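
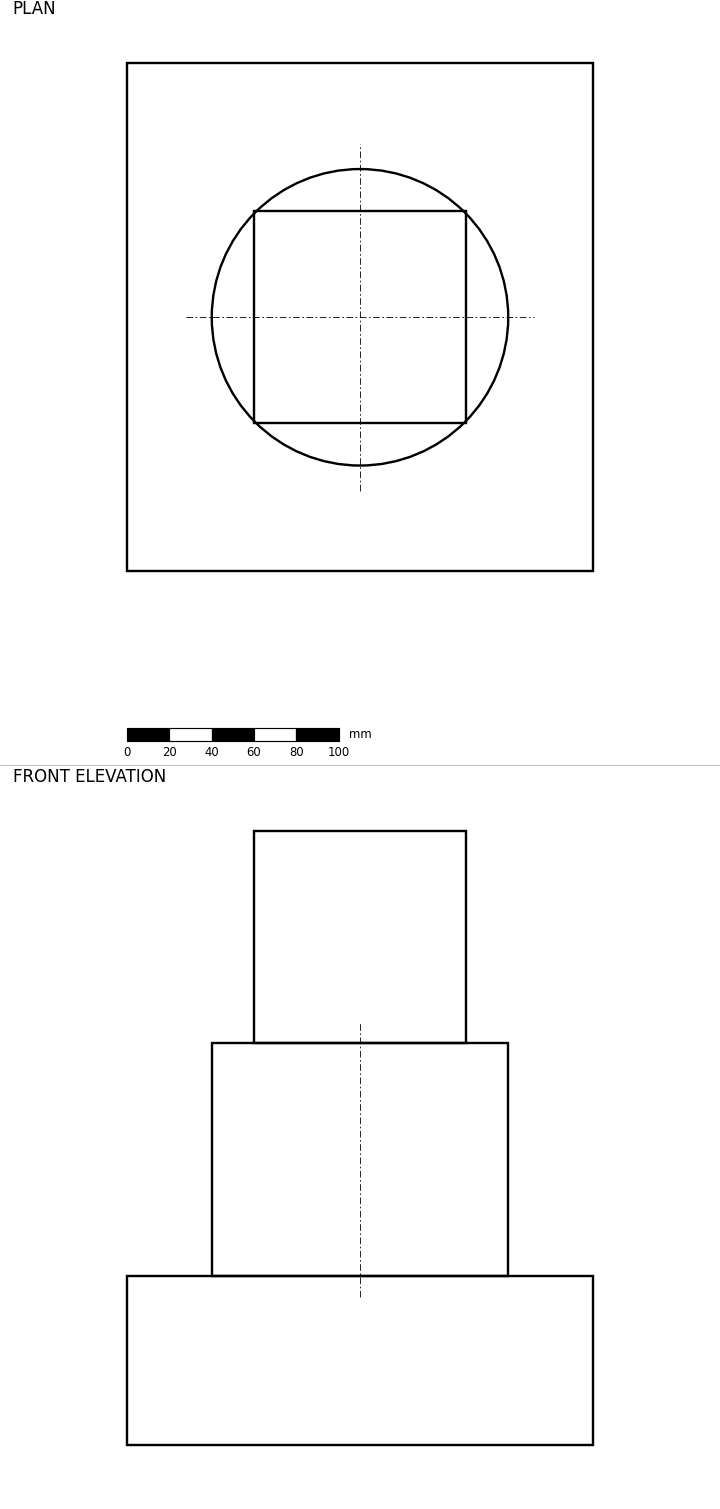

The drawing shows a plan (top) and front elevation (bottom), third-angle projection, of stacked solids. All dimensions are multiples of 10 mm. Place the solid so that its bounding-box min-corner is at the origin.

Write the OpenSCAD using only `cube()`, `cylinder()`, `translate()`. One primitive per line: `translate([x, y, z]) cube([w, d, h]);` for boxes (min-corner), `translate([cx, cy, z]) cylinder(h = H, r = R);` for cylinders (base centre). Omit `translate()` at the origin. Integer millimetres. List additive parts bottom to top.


cube([220, 240, 80]);
translate([110, 120, 80]) cylinder(h = 110, r = 70);
translate([60, 70, 190]) cube([100, 100, 100]);


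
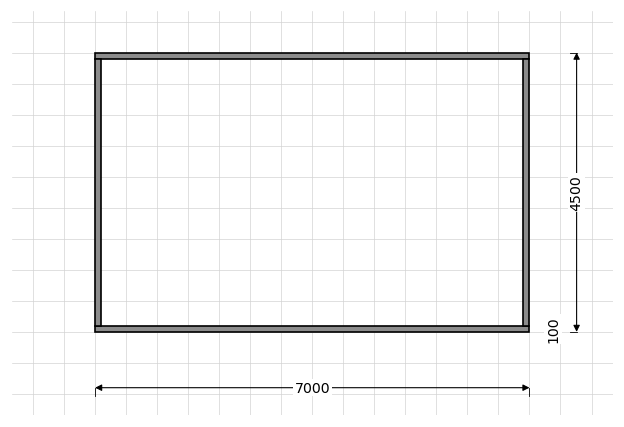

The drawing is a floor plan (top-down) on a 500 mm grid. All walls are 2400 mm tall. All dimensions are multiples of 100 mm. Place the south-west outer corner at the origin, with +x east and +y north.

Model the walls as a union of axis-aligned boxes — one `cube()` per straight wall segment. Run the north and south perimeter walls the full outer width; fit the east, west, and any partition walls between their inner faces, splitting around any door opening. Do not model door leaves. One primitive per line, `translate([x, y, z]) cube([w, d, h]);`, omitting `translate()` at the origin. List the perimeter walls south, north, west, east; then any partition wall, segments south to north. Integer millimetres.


cube([7000, 100, 2400]);
translate([0, 4400, 0]) cube([7000, 100, 2400]);
translate([0, 100, 0]) cube([100, 4300, 2400]);
translate([6900, 100, 0]) cube([100, 4300, 2400]);


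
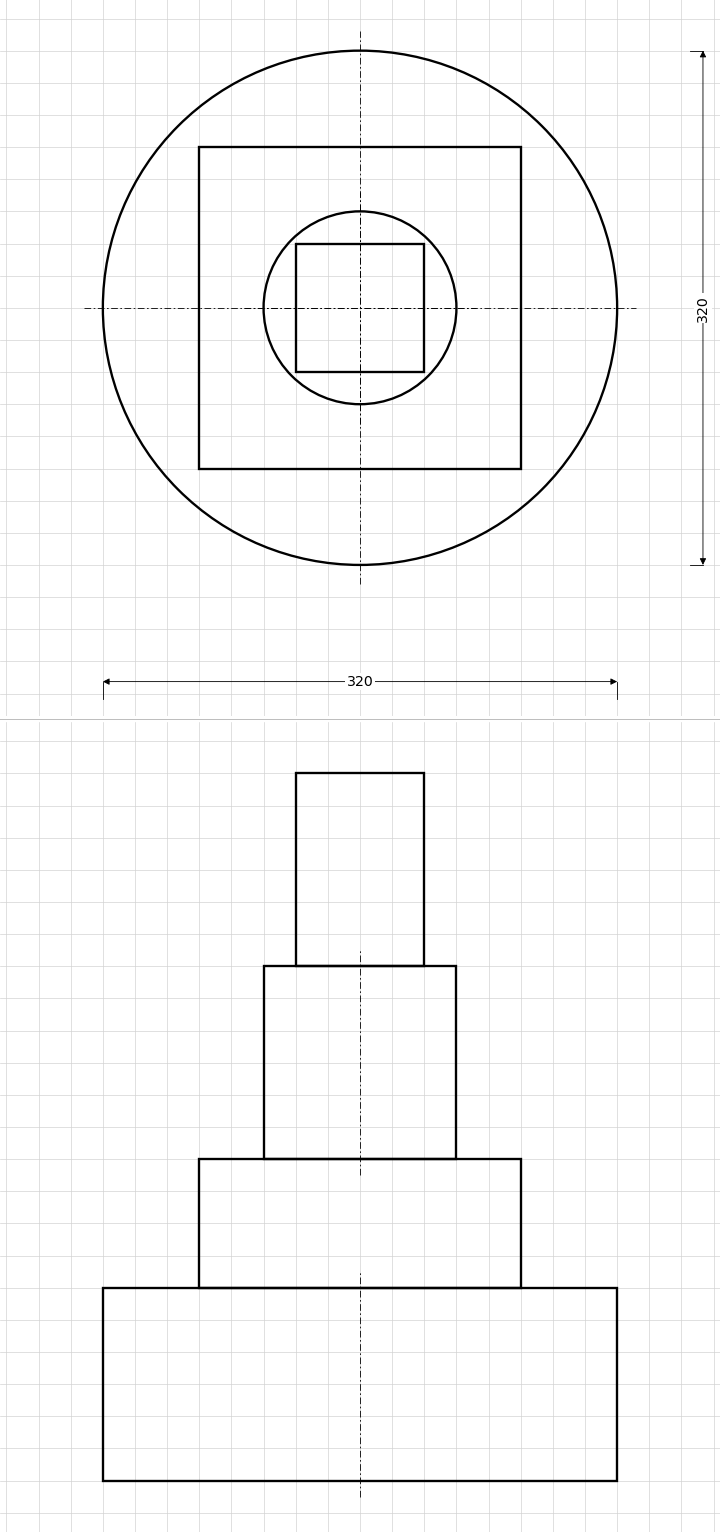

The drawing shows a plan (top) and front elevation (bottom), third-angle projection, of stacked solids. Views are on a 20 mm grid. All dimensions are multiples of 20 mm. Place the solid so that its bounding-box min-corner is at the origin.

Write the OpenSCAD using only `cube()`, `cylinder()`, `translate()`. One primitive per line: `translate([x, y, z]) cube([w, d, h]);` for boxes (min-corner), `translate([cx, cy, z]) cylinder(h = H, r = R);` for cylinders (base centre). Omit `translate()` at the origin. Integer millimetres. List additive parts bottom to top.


translate([160, 160, 0]) cylinder(h = 120, r = 160);
translate([60, 60, 120]) cube([200, 200, 80]);
translate([160, 160, 200]) cylinder(h = 120, r = 60);
translate([120, 120, 320]) cube([80, 80, 120]);


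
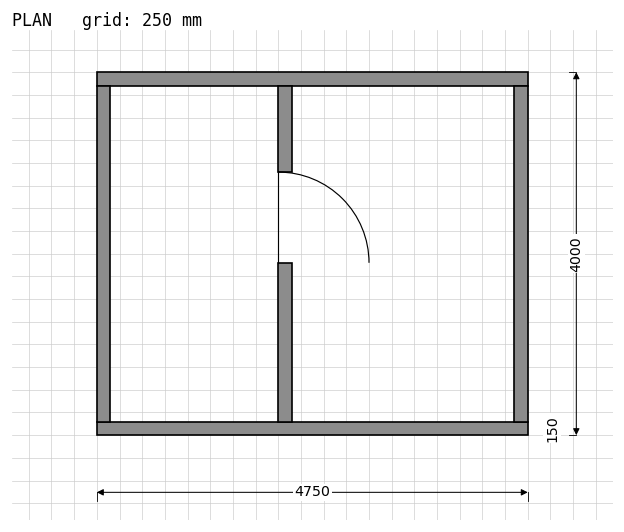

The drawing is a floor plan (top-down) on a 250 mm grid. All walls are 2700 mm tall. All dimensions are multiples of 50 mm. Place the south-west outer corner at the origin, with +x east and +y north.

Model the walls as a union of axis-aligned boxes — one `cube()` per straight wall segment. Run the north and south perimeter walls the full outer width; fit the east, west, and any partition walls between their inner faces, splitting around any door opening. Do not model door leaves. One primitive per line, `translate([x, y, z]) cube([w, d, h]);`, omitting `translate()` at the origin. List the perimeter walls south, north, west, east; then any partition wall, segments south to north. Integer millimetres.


cube([4750, 150, 2700]);
translate([0, 3850, 0]) cube([4750, 150, 2700]);
translate([0, 150, 0]) cube([150, 3700, 2700]);
translate([4600, 150, 0]) cube([150, 3700, 2700]);
translate([2000, 150, 0]) cube([150, 1750, 2700]);
translate([2000, 2900, 0]) cube([150, 950, 2700]);


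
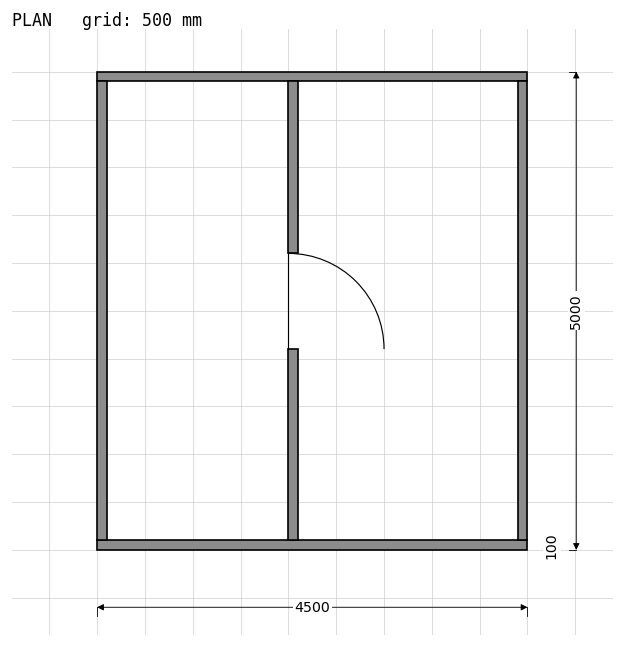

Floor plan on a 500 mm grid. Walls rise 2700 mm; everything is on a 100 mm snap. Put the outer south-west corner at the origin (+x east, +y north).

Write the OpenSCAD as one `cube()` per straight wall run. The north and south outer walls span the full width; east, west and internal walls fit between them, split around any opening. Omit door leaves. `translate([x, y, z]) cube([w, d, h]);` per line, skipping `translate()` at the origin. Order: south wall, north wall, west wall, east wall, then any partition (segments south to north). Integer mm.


cube([4500, 100, 2700]);
translate([0, 4900, 0]) cube([4500, 100, 2700]);
translate([0, 100, 0]) cube([100, 4800, 2700]);
translate([4400, 100, 0]) cube([100, 4800, 2700]);
translate([2000, 100, 0]) cube([100, 2000, 2700]);
translate([2000, 3100, 0]) cube([100, 1800, 2700]);


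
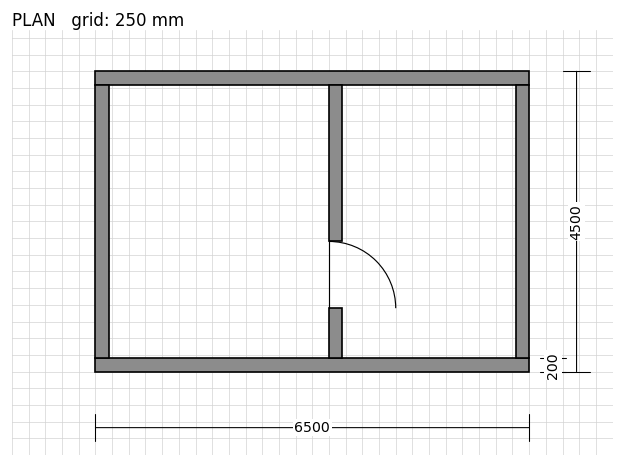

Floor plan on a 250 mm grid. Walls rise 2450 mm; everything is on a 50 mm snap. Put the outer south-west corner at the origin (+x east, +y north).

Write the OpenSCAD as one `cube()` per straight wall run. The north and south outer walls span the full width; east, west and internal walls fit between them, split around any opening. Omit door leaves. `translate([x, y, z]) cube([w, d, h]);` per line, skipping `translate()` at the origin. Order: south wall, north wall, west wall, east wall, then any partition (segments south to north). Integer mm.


cube([6500, 200, 2450]);
translate([0, 4300, 0]) cube([6500, 200, 2450]);
translate([0, 200, 0]) cube([200, 4100, 2450]);
translate([6300, 200, 0]) cube([200, 4100, 2450]);
translate([3500, 200, 0]) cube([200, 750, 2450]);
translate([3500, 1950, 0]) cube([200, 2350, 2450]);


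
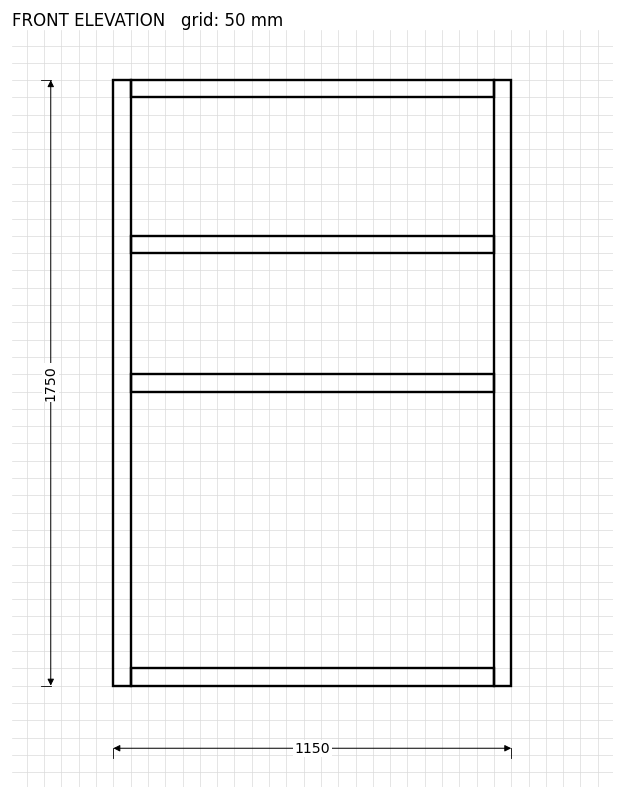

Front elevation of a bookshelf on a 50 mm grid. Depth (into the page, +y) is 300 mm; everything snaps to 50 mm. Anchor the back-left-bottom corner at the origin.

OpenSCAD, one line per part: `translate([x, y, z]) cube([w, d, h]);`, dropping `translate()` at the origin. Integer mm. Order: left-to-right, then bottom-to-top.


cube([50, 300, 1750]);
translate([50, 0, 0]) cube([1050, 300, 50]);
translate([50, 0, 850]) cube([1050, 300, 50]);
translate([50, 0, 1250]) cube([1050, 300, 50]);
translate([50, 0, 1700]) cube([1050, 300, 50]);
translate([1100, 0, 0]) cube([50, 300, 1750]);


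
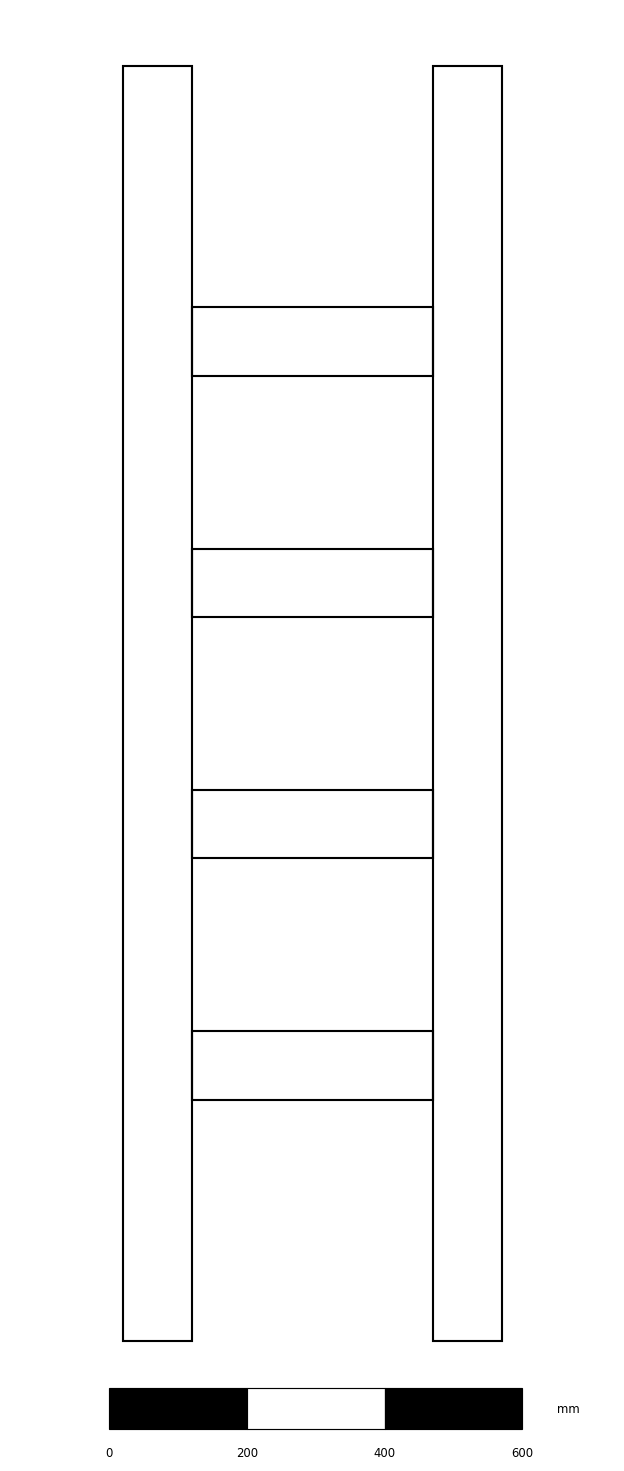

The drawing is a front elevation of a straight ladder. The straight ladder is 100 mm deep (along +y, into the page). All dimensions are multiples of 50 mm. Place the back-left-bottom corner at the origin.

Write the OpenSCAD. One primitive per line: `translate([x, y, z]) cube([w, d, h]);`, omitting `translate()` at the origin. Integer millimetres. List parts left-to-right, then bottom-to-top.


cube([100, 100, 1850]);
translate([100, 0, 350]) cube([350, 100, 100]);
translate([100, 0, 700]) cube([350, 100, 100]);
translate([100, 0, 1050]) cube([350, 100, 100]);
translate([100, 0, 1400]) cube([350, 100, 100]);
translate([450, 0, 0]) cube([100, 100, 1850]);


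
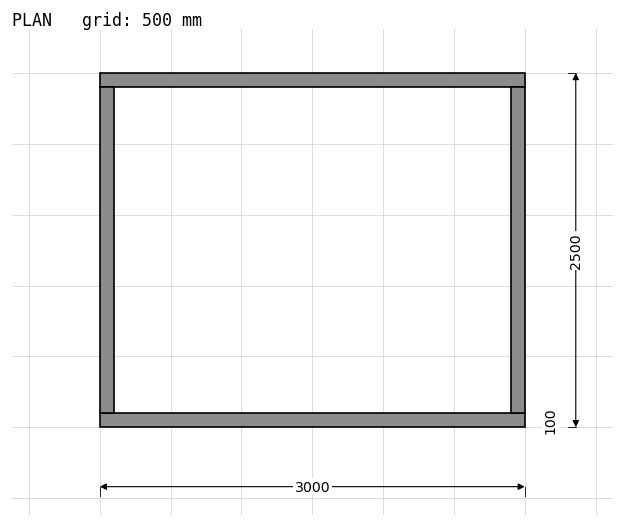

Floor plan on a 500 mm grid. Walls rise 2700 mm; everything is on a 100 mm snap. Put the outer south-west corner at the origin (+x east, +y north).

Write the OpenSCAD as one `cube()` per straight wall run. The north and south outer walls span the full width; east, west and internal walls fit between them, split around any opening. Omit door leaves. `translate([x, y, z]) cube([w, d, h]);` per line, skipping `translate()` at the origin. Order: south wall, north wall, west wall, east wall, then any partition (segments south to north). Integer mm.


cube([3000, 100, 2700]);
translate([0, 2400, 0]) cube([3000, 100, 2700]);
translate([0, 100, 0]) cube([100, 2300, 2700]);
translate([2900, 100, 0]) cube([100, 2300, 2700]);


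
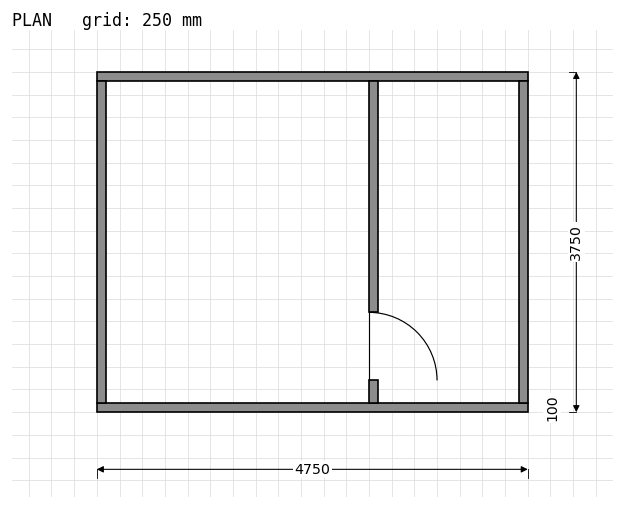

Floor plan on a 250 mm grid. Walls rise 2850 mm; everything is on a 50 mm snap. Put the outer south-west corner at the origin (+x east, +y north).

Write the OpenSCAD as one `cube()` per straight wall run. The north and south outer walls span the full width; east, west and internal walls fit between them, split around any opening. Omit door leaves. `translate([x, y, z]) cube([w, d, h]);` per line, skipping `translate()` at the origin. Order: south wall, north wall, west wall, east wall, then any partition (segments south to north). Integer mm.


cube([4750, 100, 2850]);
translate([0, 3650, 0]) cube([4750, 100, 2850]);
translate([0, 100, 0]) cube([100, 3550, 2850]);
translate([4650, 100, 0]) cube([100, 3550, 2850]);
translate([3000, 100, 0]) cube([100, 250, 2850]);
translate([3000, 1100, 0]) cube([100, 2550, 2850]);


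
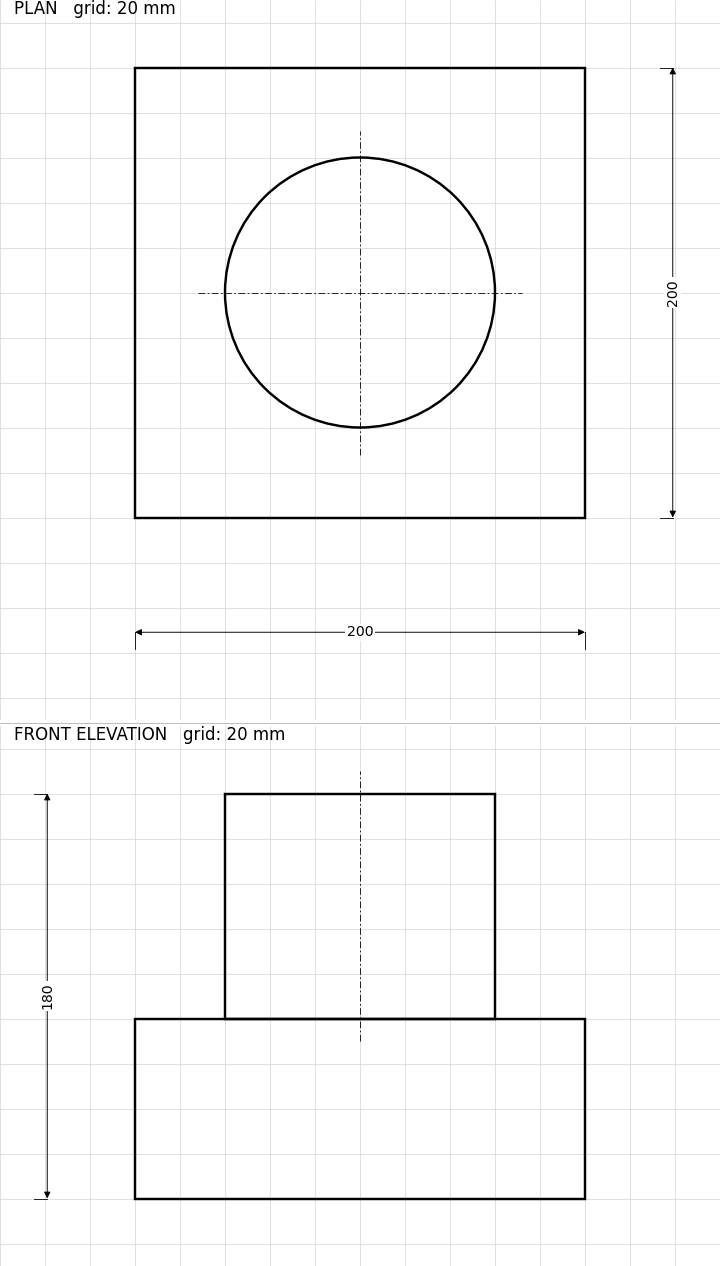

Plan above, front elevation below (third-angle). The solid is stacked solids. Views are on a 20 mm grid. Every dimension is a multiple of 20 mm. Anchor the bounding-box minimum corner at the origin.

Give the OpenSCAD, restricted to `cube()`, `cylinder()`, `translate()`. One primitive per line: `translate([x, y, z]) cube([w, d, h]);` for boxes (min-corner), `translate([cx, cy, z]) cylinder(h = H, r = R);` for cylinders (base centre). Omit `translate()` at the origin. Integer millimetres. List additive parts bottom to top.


cube([200, 200, 80]);
translate([100, 100, 80]) cylinder(h = 100, r = 60);


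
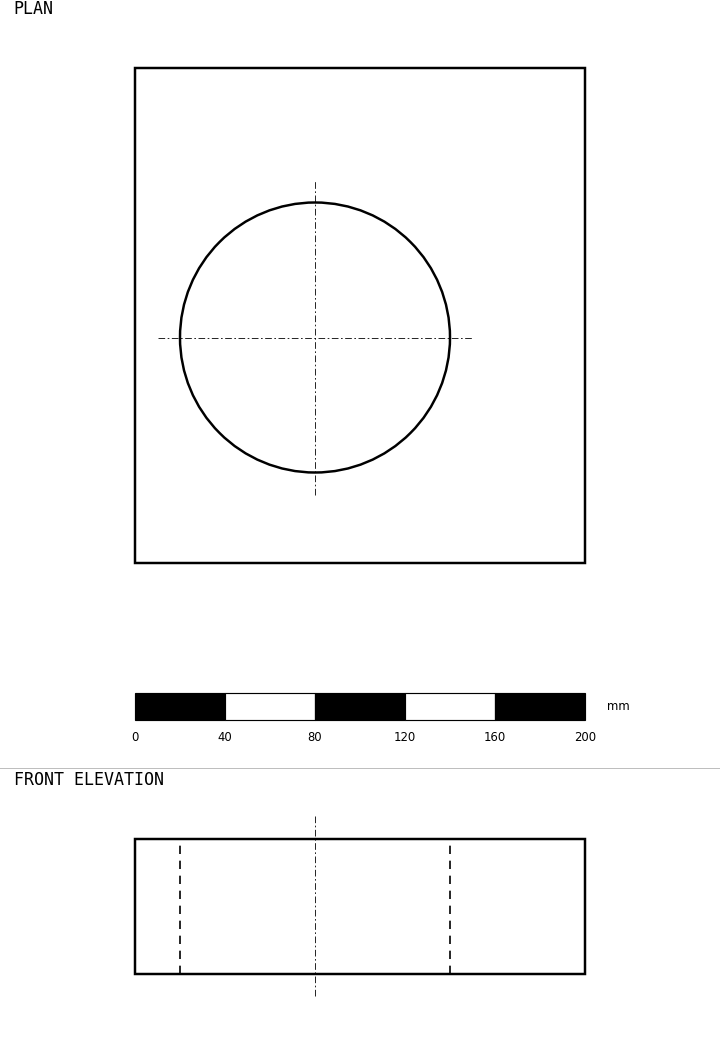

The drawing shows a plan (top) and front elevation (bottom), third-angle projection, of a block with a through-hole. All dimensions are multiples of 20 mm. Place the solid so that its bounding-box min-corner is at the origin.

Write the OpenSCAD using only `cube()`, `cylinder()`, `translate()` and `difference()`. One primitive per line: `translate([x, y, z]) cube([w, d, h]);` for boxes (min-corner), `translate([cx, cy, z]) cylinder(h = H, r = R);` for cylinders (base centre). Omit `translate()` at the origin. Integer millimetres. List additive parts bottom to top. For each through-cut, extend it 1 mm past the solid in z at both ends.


difference() {
  cube([200, 220, 60]);
  translate([80, 100, -1]) cylinder(h = 62, r = 60);
}


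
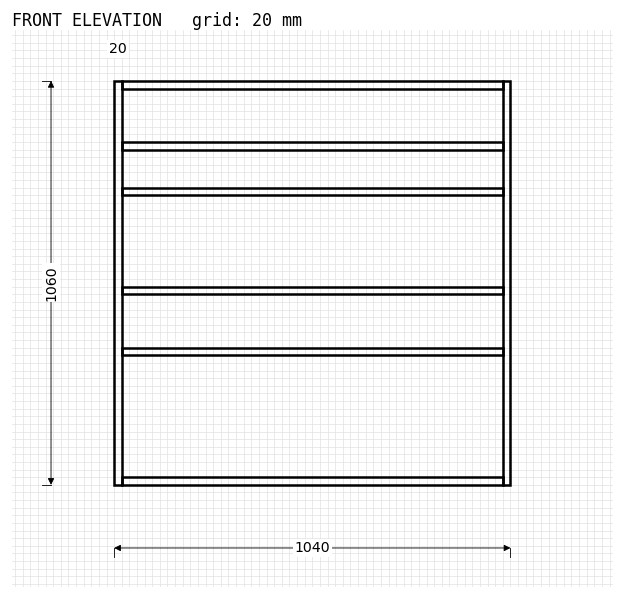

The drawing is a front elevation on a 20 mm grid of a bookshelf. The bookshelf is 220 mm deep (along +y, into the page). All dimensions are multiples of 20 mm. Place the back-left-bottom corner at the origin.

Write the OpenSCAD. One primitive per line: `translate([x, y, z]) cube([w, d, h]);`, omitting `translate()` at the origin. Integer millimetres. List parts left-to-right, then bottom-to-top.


cube([20, 220, 1060]);
translate([20, 0, 0]) cube([1000, 220, 20]);
translate([20, 0, 340]) cube([1000, 220, 20]);
translate([20, 0, 500]) cube([1000, 220, 20]);
translate([20, 0, 760]) cube([1000, 220, 20]);
translate([20, 0, 880]) cube([1000, 220, 20]);
translate([20, 0, 1040]) cube([1000, 220, 20]);
translate([1020, 0, 0]) cube([20, 220, 1060]);


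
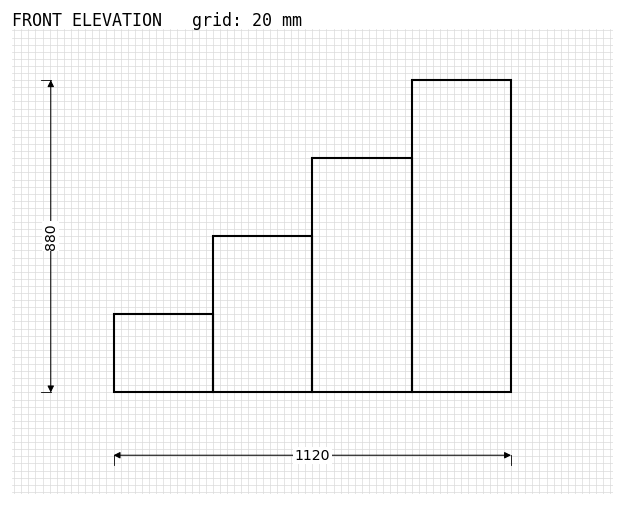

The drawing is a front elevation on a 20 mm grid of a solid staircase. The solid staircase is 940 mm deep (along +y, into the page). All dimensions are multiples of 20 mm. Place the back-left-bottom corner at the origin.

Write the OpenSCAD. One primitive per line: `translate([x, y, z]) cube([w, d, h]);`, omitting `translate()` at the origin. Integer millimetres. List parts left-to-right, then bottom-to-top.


cube([280, 940, 220]);
translate([280, 0, 0]) cube([280, 940, 440]);
translate([560, 0, 0]) cube([280, 940, 660]);
translate([840, 0, 0]) cube([280, 940, 880]);


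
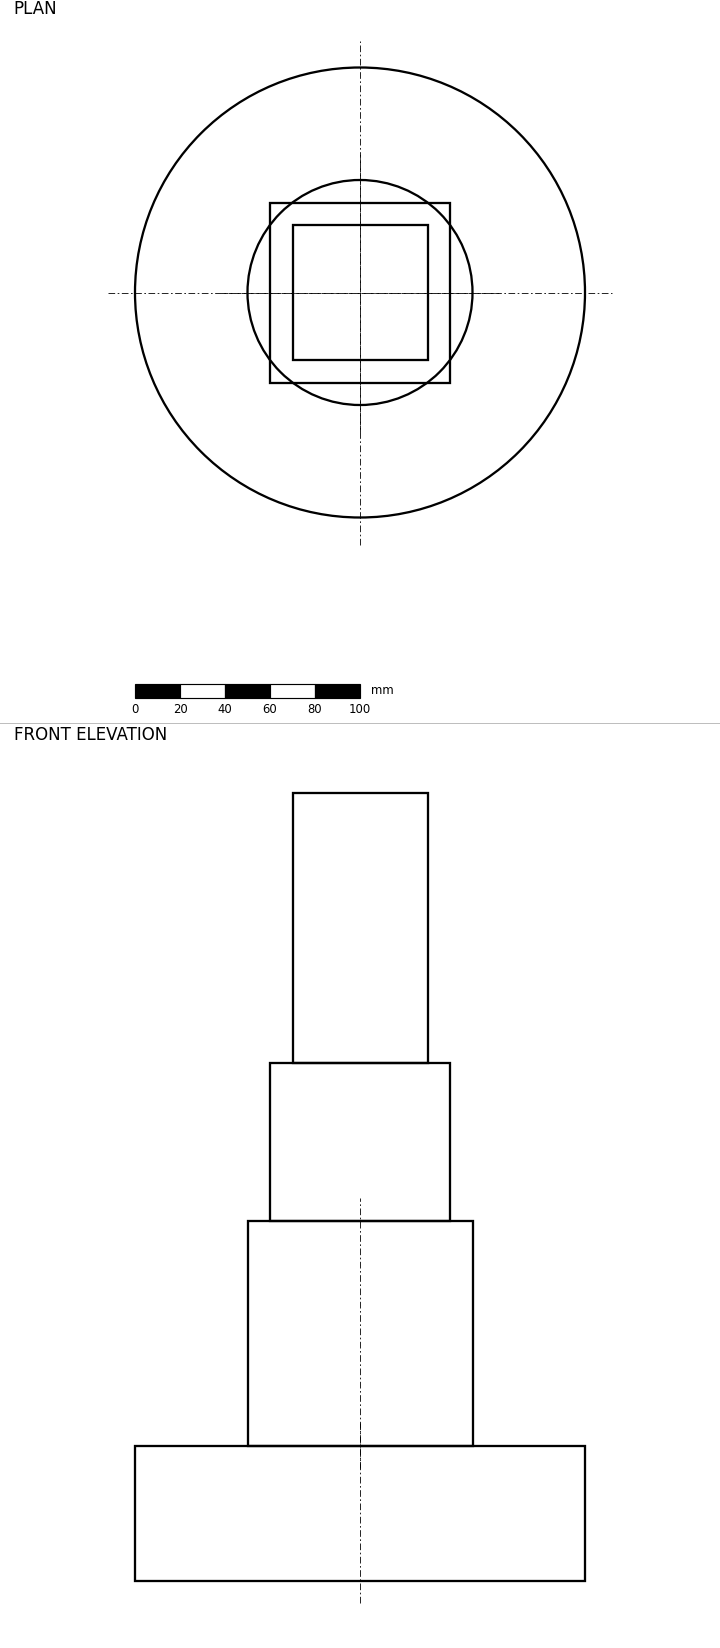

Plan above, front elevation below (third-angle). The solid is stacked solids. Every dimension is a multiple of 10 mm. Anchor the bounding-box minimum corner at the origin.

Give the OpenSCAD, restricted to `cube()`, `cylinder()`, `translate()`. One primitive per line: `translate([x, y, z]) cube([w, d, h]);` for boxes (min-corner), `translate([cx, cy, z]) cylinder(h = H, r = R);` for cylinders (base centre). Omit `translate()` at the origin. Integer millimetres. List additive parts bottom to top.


translate([100, 100, 0]) cylinder(h = 60, r = 100);
translate([100, 100, 60]) cylinder(h = 100, r = 50);
translate([60, 60, 160]) cube([80, 80, 70]);
translate([70, 70, 230]) cube([60, 60, 120]);


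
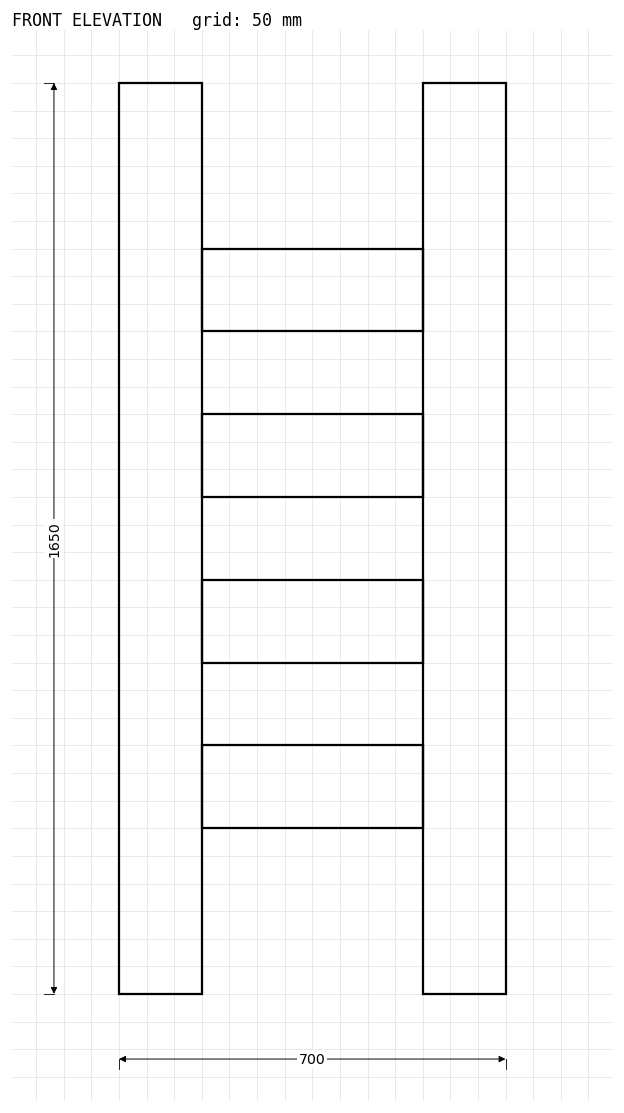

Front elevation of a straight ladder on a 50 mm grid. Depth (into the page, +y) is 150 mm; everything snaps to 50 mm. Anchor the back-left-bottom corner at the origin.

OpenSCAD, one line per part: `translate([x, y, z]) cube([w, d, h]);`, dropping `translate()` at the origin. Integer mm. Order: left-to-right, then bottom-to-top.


cube([150, 150, 1650]);
translate([150, 0, 300]) cube([400, 150, 150]);
translate([150, 0, 600]) cube([400, 150, 150]);
translate([150, 0, 900]) cube([400, 150, 150]);
translate([150, 0, 1200]) cube([400, 150, 150]);
translate([550, 0, 0]) cube([150, 150, 1650]);


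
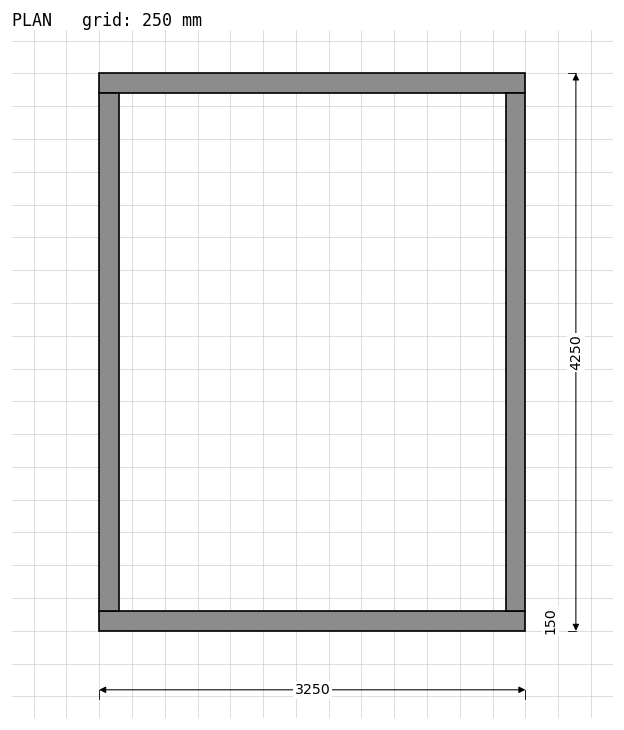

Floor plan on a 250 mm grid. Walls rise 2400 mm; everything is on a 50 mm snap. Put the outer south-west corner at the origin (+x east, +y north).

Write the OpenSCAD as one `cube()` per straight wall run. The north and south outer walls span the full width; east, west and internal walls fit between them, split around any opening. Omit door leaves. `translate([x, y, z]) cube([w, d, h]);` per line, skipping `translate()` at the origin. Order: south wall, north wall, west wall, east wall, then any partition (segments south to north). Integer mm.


cube([3250, 150, 2400]);
translate([0, 4100, 0]) cube([3250, 150, 2400]);
translate([0, 150, 0]) cube([150, 3950, 2400]);
translate([3100, 150, 0]) cube([150, 3950, 2400]);


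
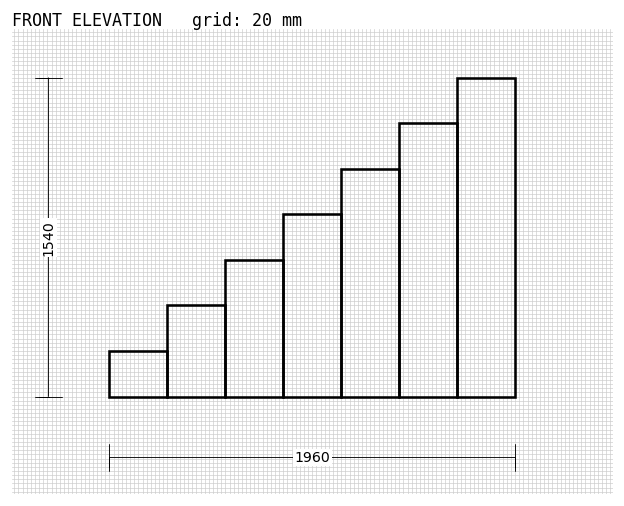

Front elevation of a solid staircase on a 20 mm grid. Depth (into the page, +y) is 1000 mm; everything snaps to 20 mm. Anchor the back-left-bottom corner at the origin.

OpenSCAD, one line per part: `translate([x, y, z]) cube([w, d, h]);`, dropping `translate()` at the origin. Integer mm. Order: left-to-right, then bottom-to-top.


cube([280, 1000, 220]);
translate([280, 0, 0]) cube([280, 1000, 440]);
translate([560, 0, 0]) cube([280, 1000, 660]);
translate([840, 0, 0]) cube([280, 1000, 880]);
translate([1120, 0, 0]) cube([280, 1000, 1100]);
translate([1400, 0, 0]) cube([280, 1000, 1320]);
translate([1680, 0, 0]) cube([280, 1000, 1540]);


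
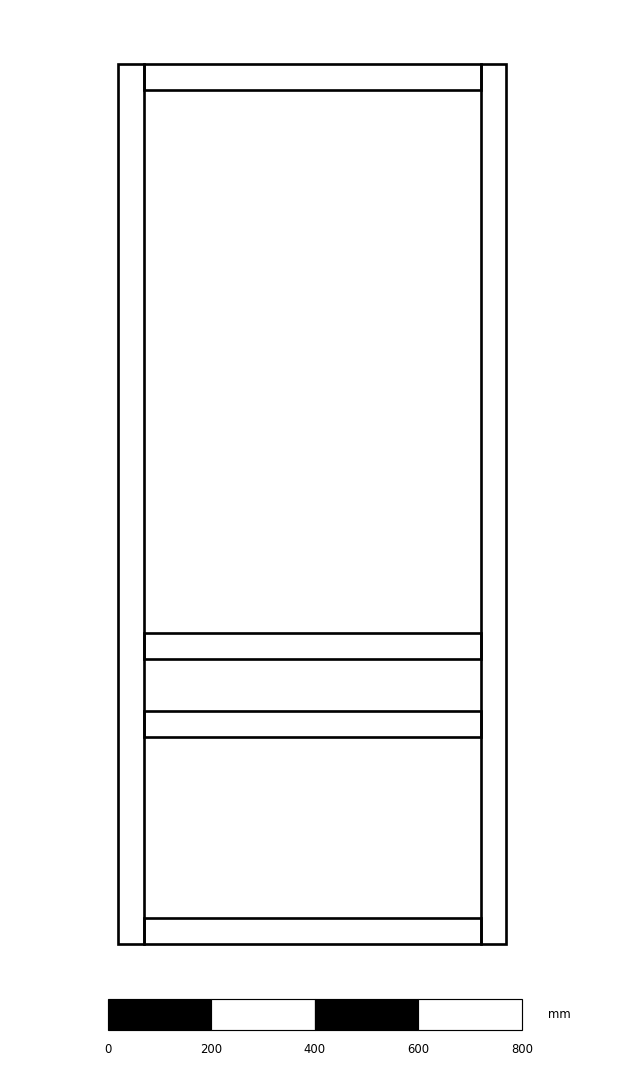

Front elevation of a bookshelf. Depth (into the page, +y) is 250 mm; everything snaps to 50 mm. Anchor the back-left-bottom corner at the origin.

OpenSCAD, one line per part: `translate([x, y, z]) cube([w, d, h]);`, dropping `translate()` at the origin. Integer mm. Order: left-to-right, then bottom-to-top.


cube([50, 250, 1700]);
translate([50, 0, 0]) cube([650, 250, 50]);
translate([50, 0, 400]) cube([650, 250, 50]);
translate([50, 0, 550]) cube([650, 250, 50]);
translate([50, 0, 1650]) cube([650, 250, 50]);
translate([700, 0, 0]) cube([50, 250, 1700]);


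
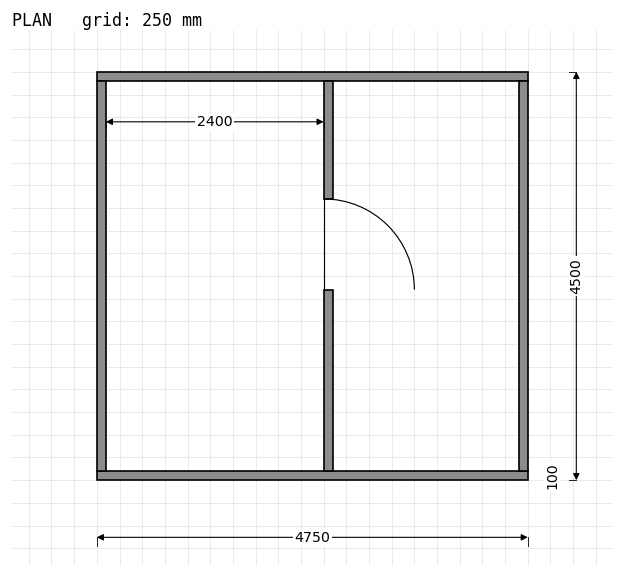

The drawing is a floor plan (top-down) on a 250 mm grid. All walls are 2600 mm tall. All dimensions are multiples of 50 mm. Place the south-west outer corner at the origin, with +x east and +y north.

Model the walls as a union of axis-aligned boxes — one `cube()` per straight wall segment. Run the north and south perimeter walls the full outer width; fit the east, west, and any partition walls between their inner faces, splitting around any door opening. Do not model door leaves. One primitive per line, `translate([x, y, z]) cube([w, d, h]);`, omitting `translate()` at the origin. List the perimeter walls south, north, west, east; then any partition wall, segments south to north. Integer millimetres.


cube([4750, 100, 2600]);
translate([0, 4400, 0]) cube([4750, 100, 2600]);
translate([0, 100, 0]) cube([100, 4300, 2600]);
translate([4650, 100, 0]) cube([100, 4300, 2600]);
translate([2500, 100, 0]) cube([100, 2000, 2600]);
translate([2500, 3100, 0]) cube([100, 1300, 2600]);


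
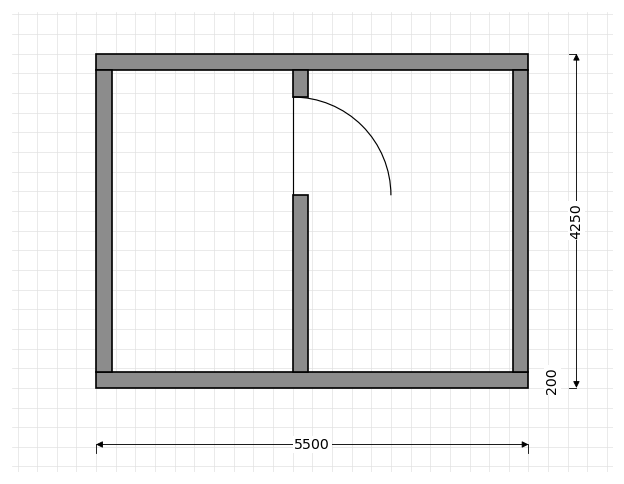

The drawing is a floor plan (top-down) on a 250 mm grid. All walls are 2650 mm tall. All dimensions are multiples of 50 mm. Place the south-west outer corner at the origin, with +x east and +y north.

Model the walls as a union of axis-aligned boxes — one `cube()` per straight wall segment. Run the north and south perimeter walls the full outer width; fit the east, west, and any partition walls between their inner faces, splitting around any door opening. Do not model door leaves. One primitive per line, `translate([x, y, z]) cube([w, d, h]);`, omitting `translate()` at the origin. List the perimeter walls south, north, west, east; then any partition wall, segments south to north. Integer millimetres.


cube([5500, 200, 2650]);
translate([0, 4050, 0]) cube([5500, 200, 2650]);
translate([0, 200, 0]) cube([200, 3850, 2650]);
translate([5300, 200, 0]) cube([200, 3850, 2650]);
translate([2500, 200, 0]) cube([200, 2250, 2650]);
translate([2500, 3700, 0]) cube([200, 350, 2650]);


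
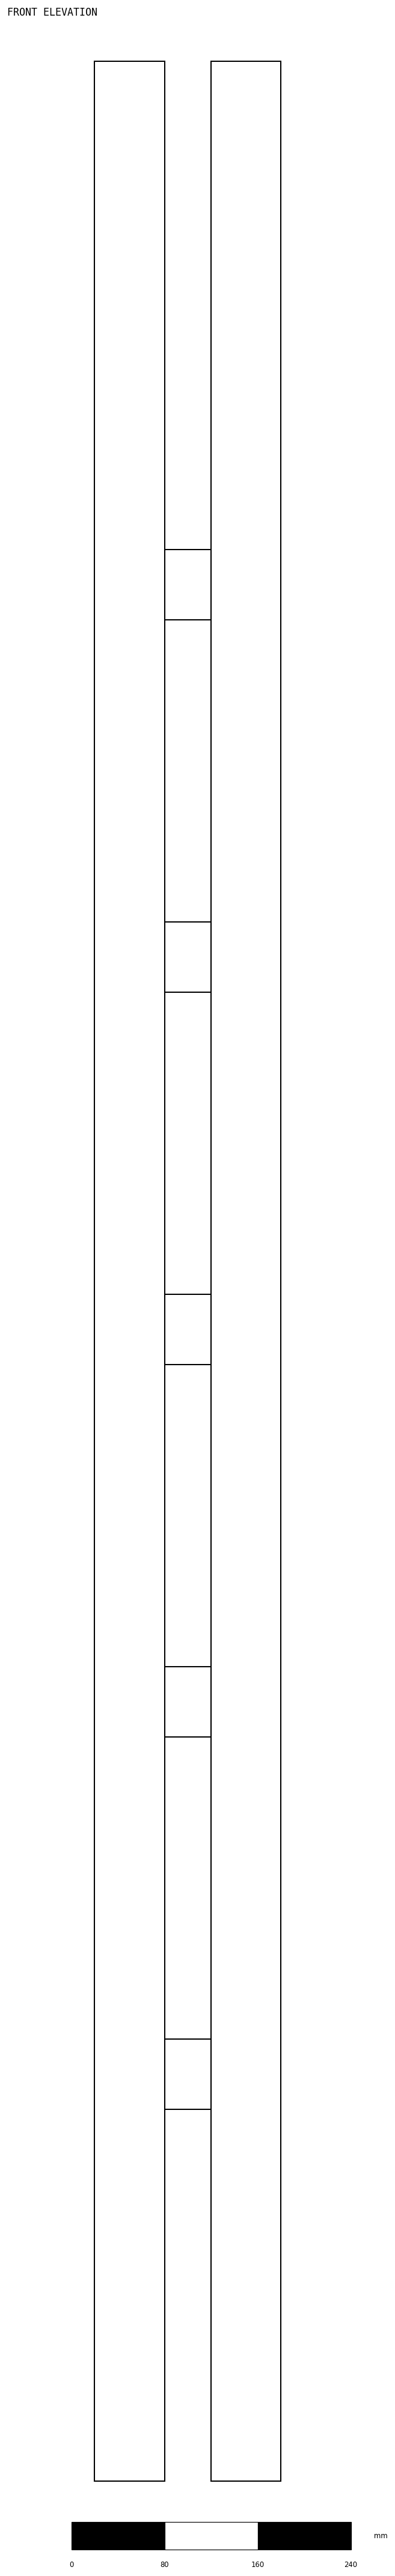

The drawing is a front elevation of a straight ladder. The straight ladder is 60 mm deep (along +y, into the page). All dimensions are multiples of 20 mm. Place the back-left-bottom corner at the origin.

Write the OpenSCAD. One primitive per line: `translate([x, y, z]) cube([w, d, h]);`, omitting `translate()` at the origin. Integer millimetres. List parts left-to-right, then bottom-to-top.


cube([60, 60, 2080]);
translate([60, 0, 320]) cube([40, 60, 60]);
translate([60, 0, 640]) cube([40, 60, 60]);
translate([60, 0, 960]) cube([40, 60, 60]);
translate([60, 0, 1280]) cube([40, 60, 60]);
translate([60, 0, 1600]) cube([40, 60, 60]);
translate([100, 0, 0]) cube([60, 60, 2080]);


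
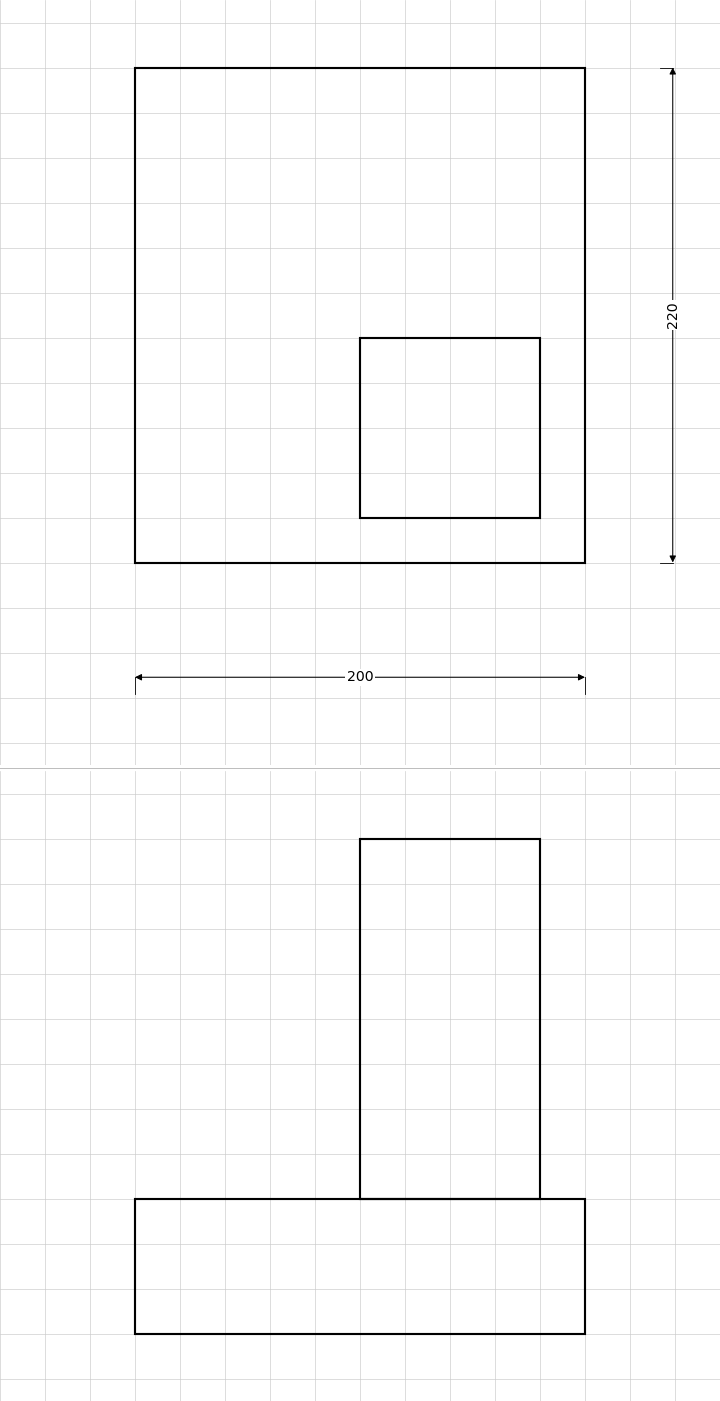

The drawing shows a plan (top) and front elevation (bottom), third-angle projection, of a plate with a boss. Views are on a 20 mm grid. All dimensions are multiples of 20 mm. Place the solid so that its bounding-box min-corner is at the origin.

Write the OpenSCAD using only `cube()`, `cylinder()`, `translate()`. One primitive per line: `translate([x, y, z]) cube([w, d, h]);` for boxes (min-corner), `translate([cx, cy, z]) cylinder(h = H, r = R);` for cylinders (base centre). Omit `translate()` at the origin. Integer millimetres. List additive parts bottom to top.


cube([200, 220, 60]);
translate([100, 20, 60]) cube([80, 80, 160]);


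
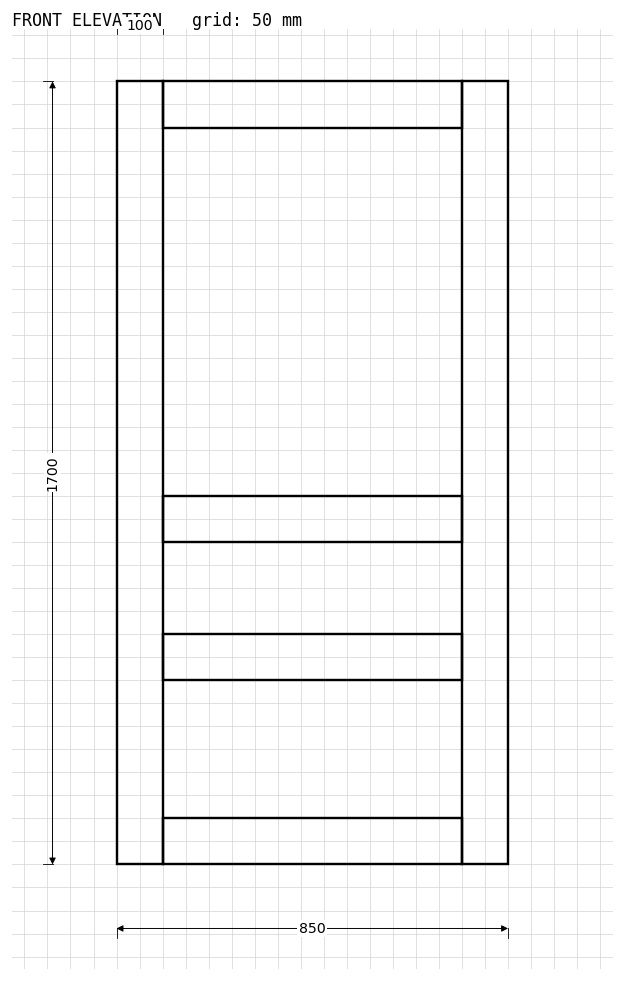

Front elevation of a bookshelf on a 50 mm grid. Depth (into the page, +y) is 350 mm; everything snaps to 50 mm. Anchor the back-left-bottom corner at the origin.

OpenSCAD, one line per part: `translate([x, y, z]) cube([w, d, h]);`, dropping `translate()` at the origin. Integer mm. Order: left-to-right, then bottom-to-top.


cube([100, 350, 1700]);
translate([100, 0, 0]) cube([650, 350, 100]);
translate([100, 0, 400]) cube([650, 350, 100]);
translate([100, 0, 700]) cube([650, 350, 100]);
translate([100, 0, 1600]) cube([650, 350, 100]);
translate([750, 0, 0]) cube([100, 350, 1700]);


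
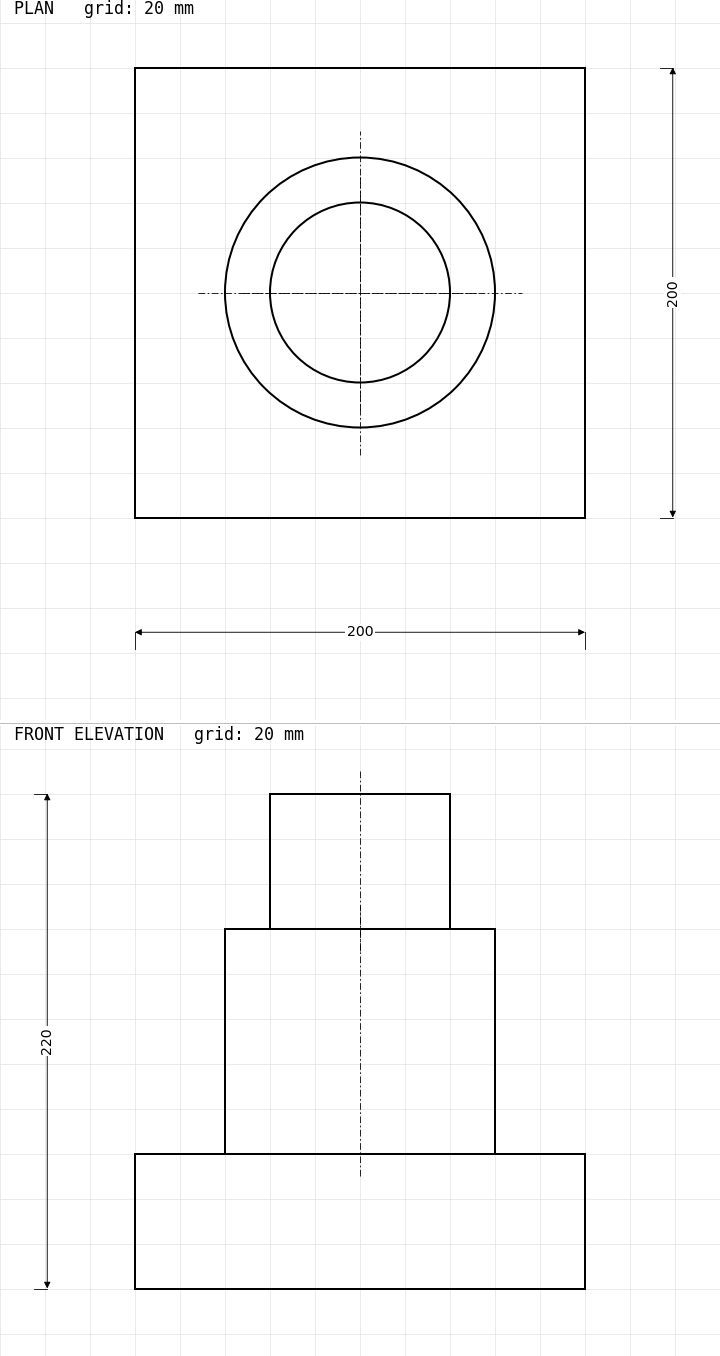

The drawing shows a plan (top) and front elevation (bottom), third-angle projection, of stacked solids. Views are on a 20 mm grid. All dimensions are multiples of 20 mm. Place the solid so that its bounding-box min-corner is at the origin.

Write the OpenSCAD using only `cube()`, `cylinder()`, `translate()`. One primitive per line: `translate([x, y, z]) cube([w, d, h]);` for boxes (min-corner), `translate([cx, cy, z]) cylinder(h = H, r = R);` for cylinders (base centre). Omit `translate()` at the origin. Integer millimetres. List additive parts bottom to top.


cube([200, 200, 60]);
translate([100, 100, 60]) cylinder(h = 100, r = 60);
translate([100, 100, 160]) cylinder(h = 60, r = 40);


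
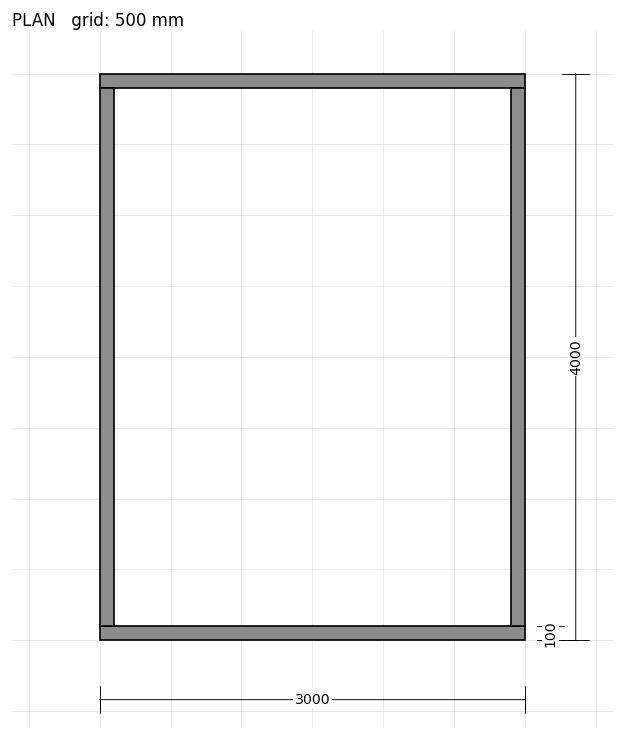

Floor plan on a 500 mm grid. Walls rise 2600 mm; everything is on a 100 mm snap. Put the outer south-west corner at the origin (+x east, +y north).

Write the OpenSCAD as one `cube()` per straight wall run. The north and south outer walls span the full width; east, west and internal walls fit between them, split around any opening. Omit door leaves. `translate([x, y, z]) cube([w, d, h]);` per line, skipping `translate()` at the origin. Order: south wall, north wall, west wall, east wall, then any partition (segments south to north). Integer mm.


cube([3000, 100, 2600]);
translate([0, 3900, 0]) cube([3000, 100, 2600]);
translate([0, 100, 0]) cube([100, 3800, 2600]);
translate([2900, 100, 0]) cube([100, 3800, 2600]);


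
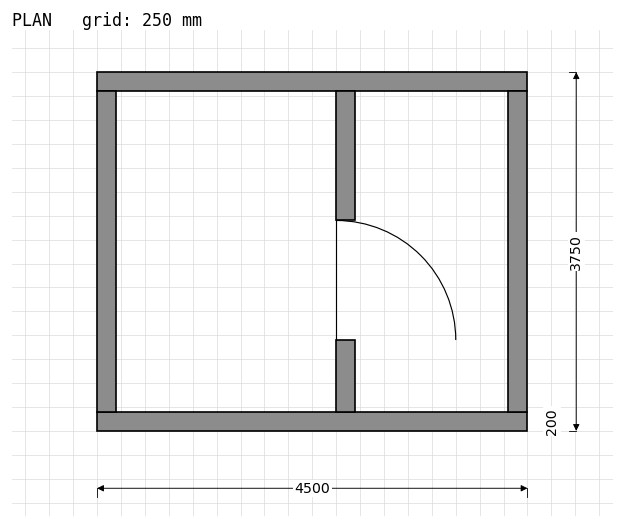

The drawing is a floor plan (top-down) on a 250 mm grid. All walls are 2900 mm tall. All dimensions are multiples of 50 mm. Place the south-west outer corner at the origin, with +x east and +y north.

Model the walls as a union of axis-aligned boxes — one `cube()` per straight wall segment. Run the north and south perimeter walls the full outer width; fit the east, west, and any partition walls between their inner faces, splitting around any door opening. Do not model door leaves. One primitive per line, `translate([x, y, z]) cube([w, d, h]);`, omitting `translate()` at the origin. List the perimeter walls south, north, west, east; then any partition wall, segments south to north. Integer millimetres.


cube([4500, 200, 2900]);
translate([0, 3550, 0]) cube([4500, 200, 2900]);
translate([0, 200, 0]) cube([200, 3350, 2900]);
translate([4300, 200, 0]) cube([200, 3350, 2900]);
translate([2500, 200, 0]) cube([200, 750, 2900]);
translate([2500, 2200, 0]) cube([200, 1350, 2900]);


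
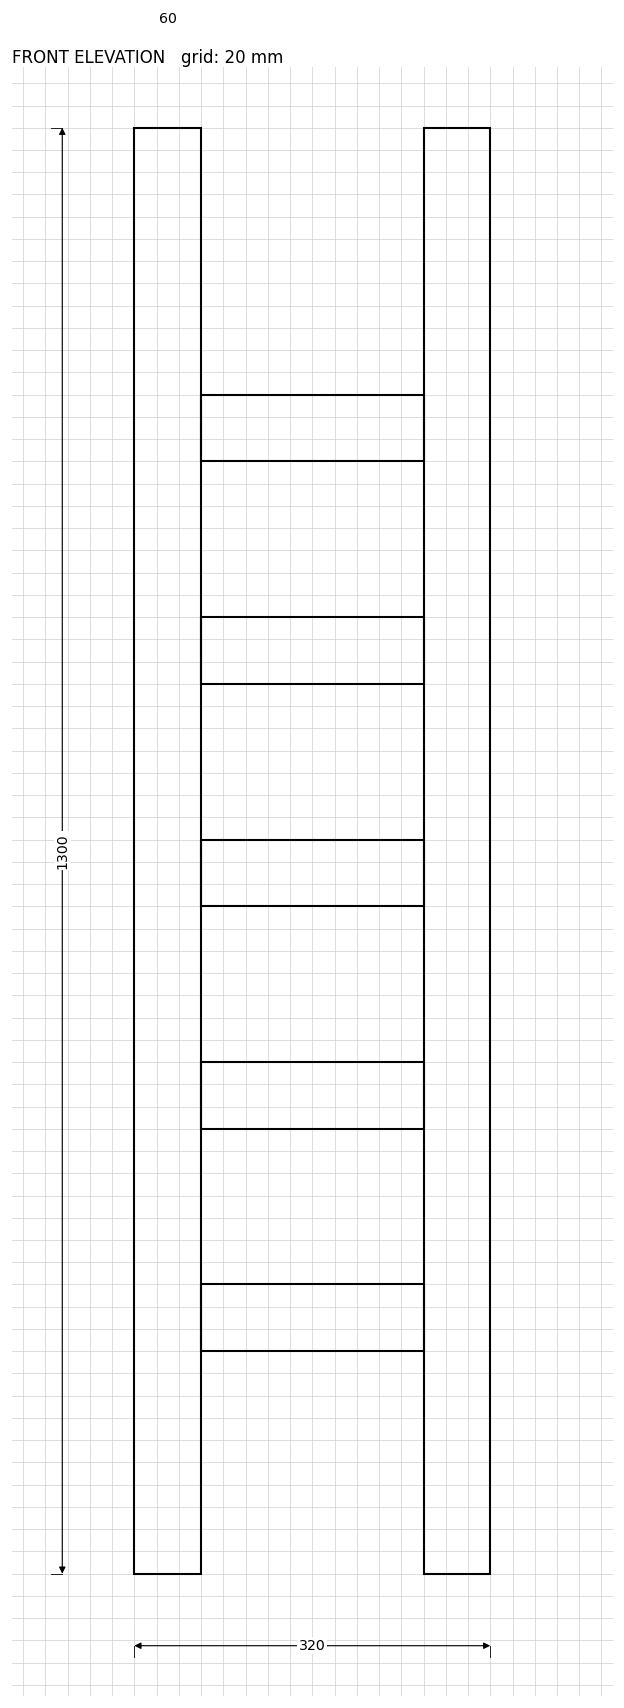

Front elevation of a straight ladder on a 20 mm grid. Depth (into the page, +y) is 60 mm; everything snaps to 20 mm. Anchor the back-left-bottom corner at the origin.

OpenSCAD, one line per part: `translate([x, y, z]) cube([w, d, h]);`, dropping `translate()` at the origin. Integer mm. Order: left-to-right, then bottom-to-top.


cube([60, 60, 1300]);
translate([60, 0, 200]) cube([200, 60, 60]);
translate([60, 0, 400]) cube([200, 60, 60]);
translate([60, 0, 600]) cube([200, 60, 60]);
translate([60, 0, 800]) cube([200, 60, 60]);
translate([60, 0, 1000]) cube([200, 60, 60]);
translate([260, 0, 0]) cube([60, 60, 1300]);


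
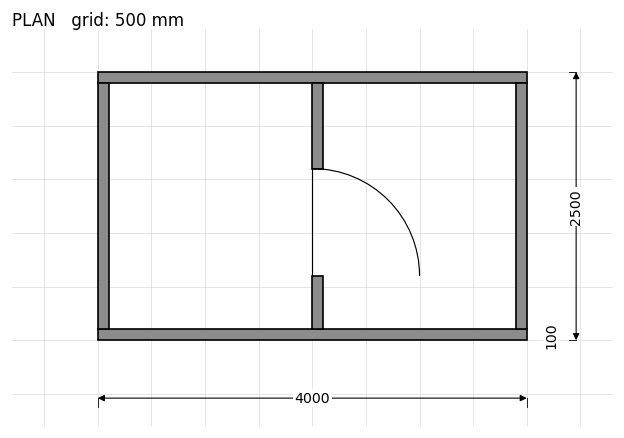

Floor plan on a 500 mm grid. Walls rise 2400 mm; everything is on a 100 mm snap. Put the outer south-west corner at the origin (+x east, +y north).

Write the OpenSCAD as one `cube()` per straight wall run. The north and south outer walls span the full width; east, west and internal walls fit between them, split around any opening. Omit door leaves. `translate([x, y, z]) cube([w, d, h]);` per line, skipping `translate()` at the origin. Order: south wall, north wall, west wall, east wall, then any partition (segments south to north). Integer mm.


cube([4000, 100, 2400]);
translate([0, 2400, 0]) cube([4000, 100, 2400]);
translate([0, 100, 0]) cube([100, 2300, 2400]);
translate([3900, 100, 0]) cube([100, 2300, 2400]);
translate([2000, 100, 0]) cube([100, 500, 2400]);
translate([2000, 1600, 0]) cube([100, 800, 2400]);


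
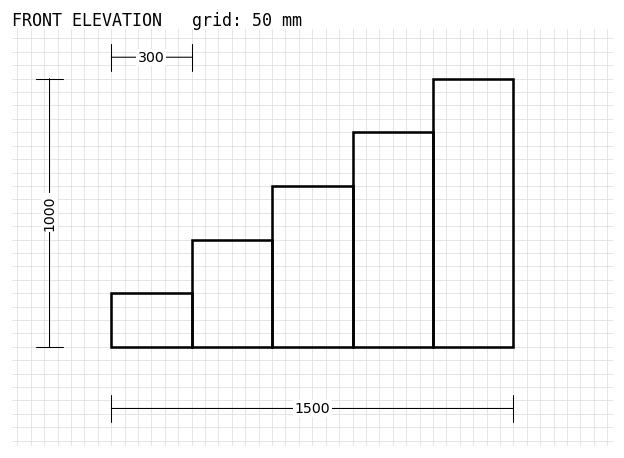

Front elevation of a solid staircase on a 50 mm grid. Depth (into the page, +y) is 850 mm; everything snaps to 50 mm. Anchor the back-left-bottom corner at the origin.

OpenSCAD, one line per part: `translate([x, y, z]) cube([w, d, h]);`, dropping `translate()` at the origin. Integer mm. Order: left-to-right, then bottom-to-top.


cube([300, 850, 200]);
translate([300, 0, 0]) cube([300, 850, 400]);
translate([600, 0, 0]) cube([300, 850, 600]);
translate([900, 0, 0]) cube([300, 850, 800]);
translate([1200, 0, 0]) cube([300, 850, 1000]);


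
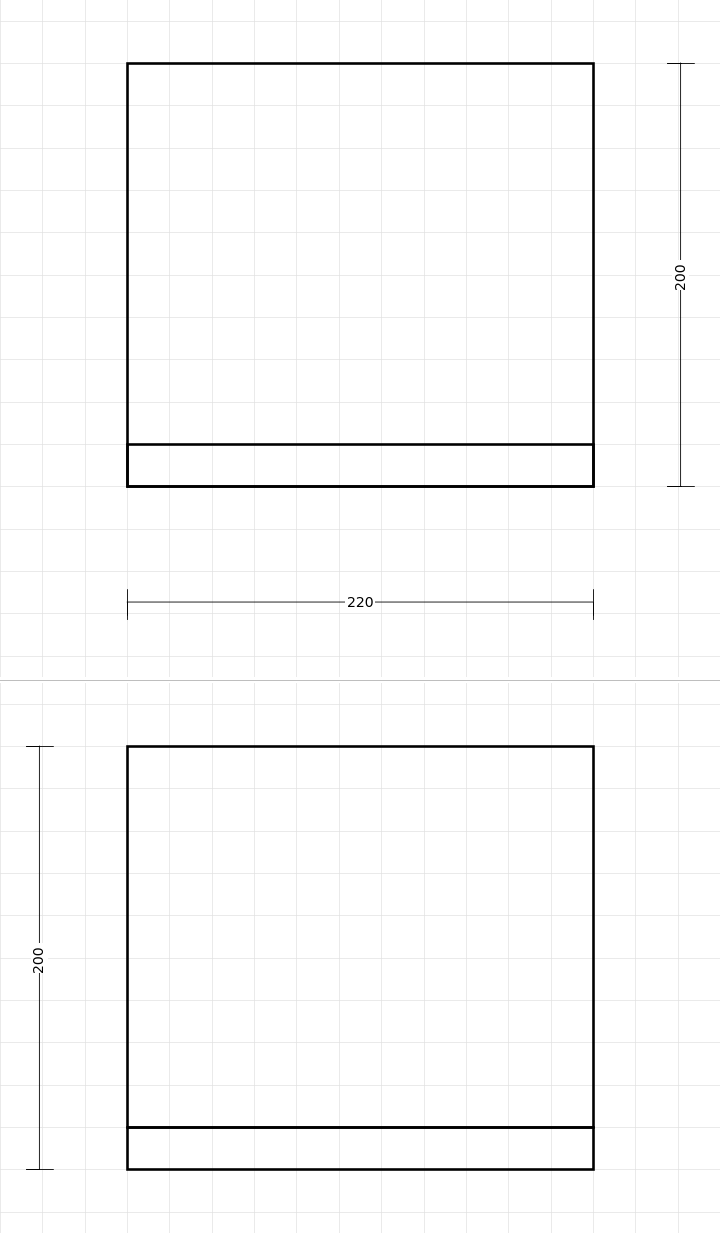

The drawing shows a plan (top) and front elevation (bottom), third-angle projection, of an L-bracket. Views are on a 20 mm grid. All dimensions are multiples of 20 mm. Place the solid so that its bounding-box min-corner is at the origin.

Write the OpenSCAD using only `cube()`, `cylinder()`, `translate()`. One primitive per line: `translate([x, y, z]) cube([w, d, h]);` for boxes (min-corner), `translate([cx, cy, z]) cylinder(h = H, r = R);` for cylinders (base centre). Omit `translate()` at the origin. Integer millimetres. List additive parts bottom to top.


cube([220, 200, 20]);
translate([0, 0, 20]) cube([220, 20, 180]);


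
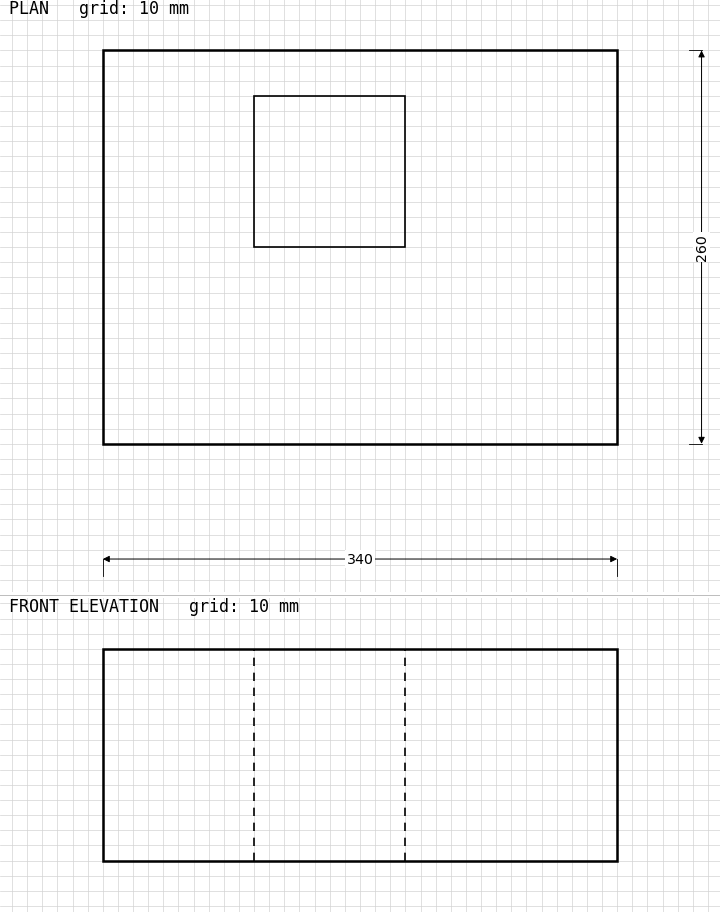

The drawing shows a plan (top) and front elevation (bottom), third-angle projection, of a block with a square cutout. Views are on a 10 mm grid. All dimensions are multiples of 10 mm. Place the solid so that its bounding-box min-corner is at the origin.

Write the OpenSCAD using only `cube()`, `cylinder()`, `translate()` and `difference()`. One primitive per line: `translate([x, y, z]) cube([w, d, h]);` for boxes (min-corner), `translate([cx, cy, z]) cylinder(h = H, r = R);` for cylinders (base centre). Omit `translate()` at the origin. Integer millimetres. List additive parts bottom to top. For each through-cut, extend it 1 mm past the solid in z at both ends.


difference() {
  cube([340, 260, 140]);
  translate([100, 130, -1]) cube([100, 100, 142]);
}


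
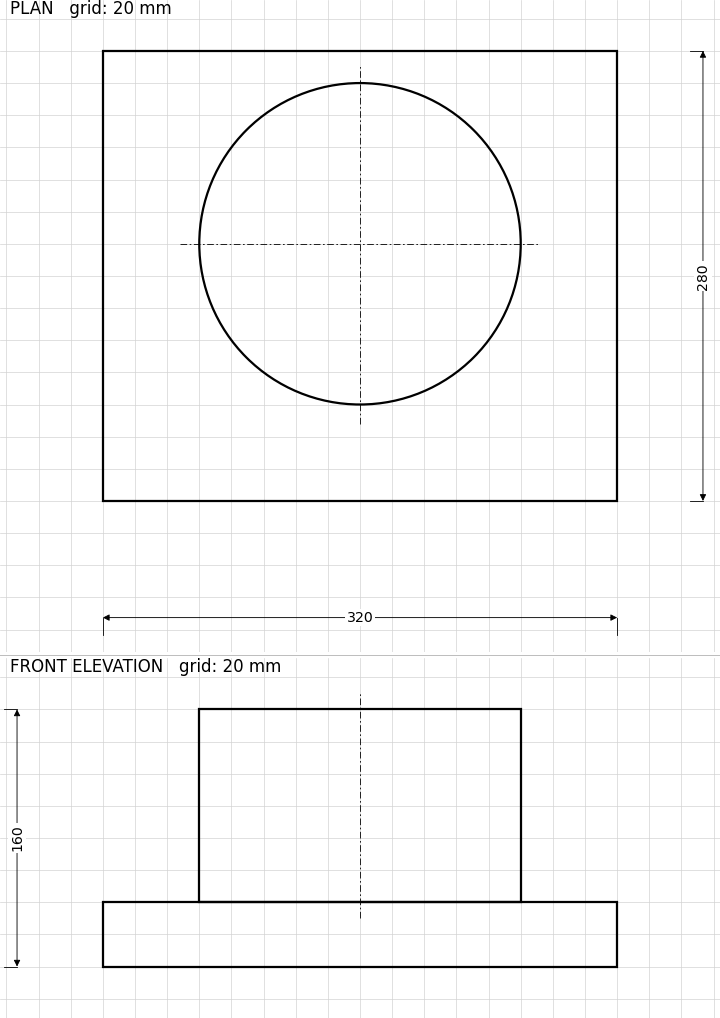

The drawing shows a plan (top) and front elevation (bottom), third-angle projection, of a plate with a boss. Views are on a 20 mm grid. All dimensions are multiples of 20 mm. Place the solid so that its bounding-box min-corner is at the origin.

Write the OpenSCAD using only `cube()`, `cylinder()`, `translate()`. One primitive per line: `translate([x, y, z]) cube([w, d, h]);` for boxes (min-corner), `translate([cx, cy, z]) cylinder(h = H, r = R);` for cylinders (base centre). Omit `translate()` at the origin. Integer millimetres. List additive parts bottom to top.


cube([320, 280, 40]);
translate([160, 160, 40]) cylinder(h = 120, r = 100);


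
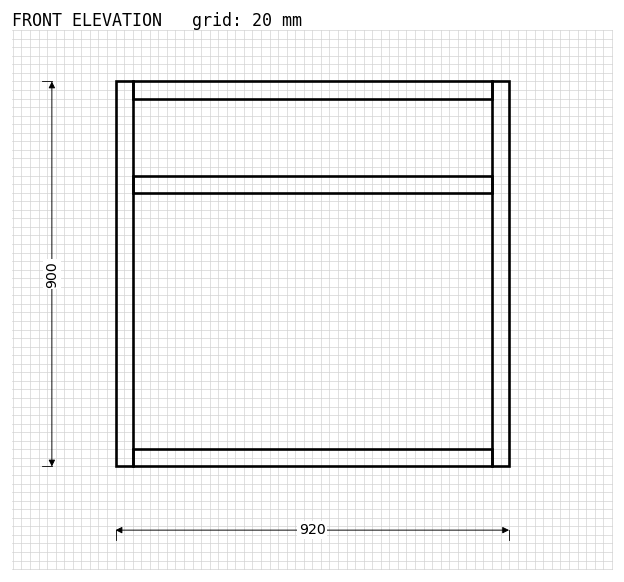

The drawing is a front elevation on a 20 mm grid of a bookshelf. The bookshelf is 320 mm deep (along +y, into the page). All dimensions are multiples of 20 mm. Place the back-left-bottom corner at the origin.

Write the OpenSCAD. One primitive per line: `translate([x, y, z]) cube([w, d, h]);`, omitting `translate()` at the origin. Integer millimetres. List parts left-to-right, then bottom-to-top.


cube([40, 320, 900]);
translate([40, 0, 0]) cube([840, 320, 40]);
translate([40, 0, 640]) cube([840, 320, 40]);
translate([40, 0, 860]) cube([840, 320, 40]);
translate([880, 0, 0]) cube([40, 320, 900]);


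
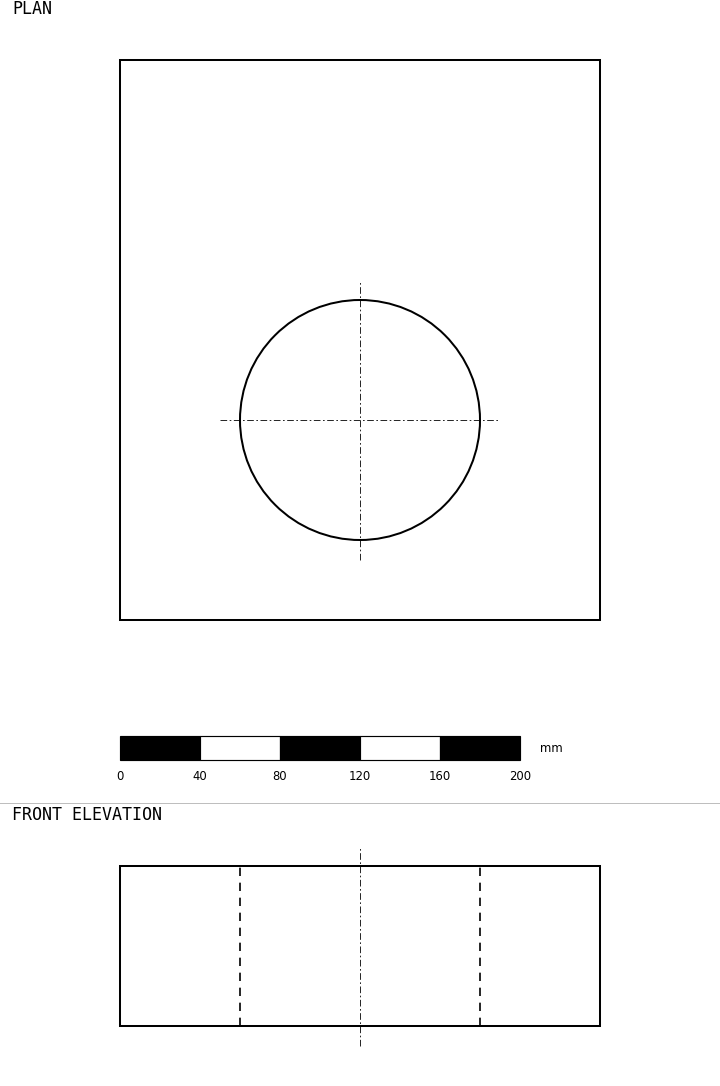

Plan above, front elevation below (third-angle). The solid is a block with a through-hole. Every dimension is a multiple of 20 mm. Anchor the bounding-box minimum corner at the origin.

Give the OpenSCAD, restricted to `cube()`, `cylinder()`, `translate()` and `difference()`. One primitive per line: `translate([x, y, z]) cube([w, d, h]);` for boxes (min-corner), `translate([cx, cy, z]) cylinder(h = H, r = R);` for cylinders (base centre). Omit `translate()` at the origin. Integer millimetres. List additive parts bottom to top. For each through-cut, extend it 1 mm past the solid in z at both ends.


difference() {
  cube([240, 280, 80]);
  translate([120, 100, -1]) cylinder(h = 82, r = 60);
}


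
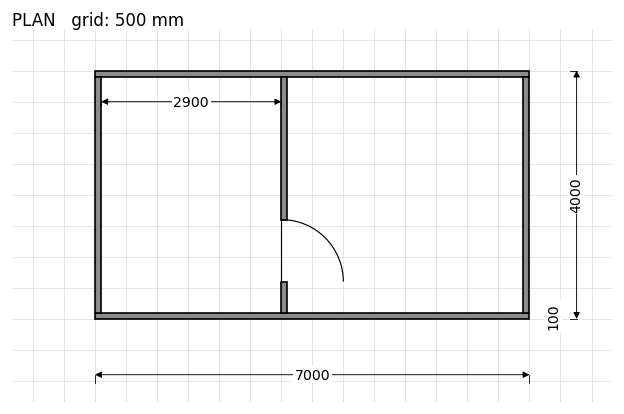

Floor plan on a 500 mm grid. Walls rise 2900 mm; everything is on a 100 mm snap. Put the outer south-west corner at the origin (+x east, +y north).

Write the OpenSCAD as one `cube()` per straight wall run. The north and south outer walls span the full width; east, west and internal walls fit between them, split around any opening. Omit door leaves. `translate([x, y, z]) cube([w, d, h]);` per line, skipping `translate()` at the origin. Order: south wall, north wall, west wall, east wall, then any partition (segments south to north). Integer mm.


cube([7000, 100, 2900]);
translate([0, 3900, 0]) cube([7000, 100, 2900]);
translate([0, 100, 0]) cube([100, 3800, 2900]);
translate([6900, 100, 0]) cube([100, 3800, 2900]);
translate([3000, 100, 0]) cube([100, 500, 2900]);
translate([3000, 1600, 0]) cube([100, 2300, 2900]);
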